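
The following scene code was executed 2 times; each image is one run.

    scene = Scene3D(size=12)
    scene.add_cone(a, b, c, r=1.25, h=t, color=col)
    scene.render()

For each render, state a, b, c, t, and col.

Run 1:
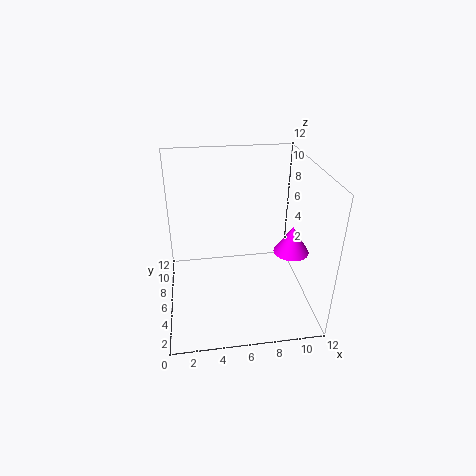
a = 9.25, b = 2, c = 7, t = 2, col = 'magenta'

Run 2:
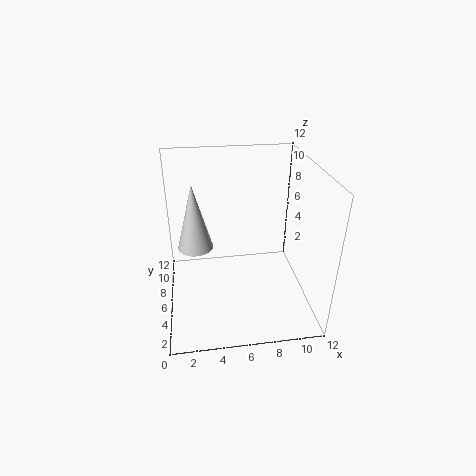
a = 2.5, b = 3.25, c = 7.25, t = 4.75, col = 'lightgray'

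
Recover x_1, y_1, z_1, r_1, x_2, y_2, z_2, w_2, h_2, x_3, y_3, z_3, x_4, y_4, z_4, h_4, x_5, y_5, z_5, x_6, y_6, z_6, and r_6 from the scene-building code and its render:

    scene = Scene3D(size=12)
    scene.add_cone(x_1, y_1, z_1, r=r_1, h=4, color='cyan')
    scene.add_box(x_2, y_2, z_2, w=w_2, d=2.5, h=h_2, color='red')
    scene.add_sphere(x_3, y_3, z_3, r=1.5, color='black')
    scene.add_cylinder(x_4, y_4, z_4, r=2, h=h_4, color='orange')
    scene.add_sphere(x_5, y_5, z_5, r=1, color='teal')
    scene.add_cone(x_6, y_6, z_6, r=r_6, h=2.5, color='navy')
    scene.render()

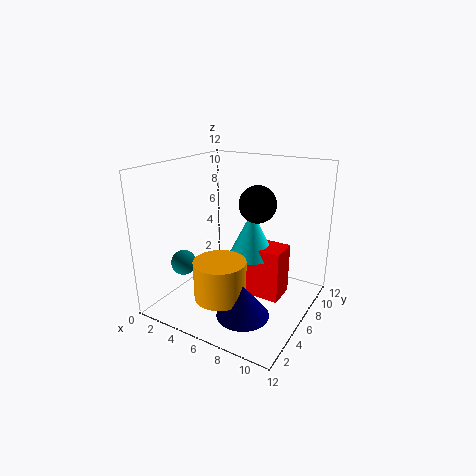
x_1 = 6.5
y_1 = 7.5
z_1 = 4
r_1 = 2
x_2 = 5.5
y_2 = 6.5
z_2 = 0.5
w_2 = 4
h_2 = 4.5
x_3 = 7.5
y_3 = 6.5
z_3 = 9
x_4 = 6.5
y_4 = 2.5
z_4 = 2.5
h_4 = 3
x_5 = 3
y_5 = 2.5
z_5 = 4.5
x_6 = 8.5
y_6 = 2.5
z_6 = 1.5
r_6 = 2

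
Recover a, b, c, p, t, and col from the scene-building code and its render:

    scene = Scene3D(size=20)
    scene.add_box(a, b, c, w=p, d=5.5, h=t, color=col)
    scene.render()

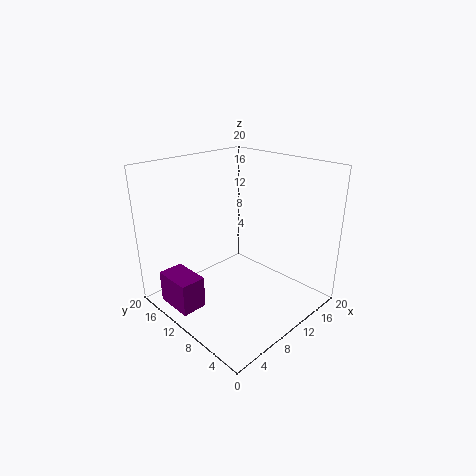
a = 1; b = 11; c = 1; p = 3.5; t = 4.5; col = 'purple'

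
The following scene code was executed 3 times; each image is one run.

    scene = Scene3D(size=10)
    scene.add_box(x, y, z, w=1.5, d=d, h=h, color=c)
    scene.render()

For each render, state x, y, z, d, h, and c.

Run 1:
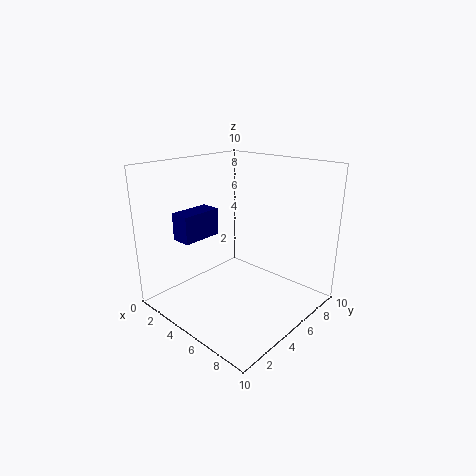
x = 1, y = 2.5, z = 4.5, d = 3, h = 2, c = 'navy'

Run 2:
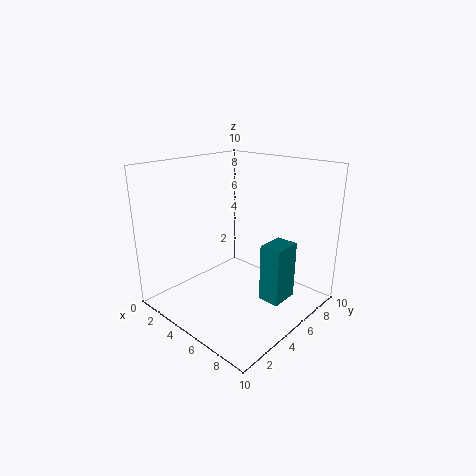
x = 7, y = 5, z = 1, d = 2, h = 4, c = 'teal'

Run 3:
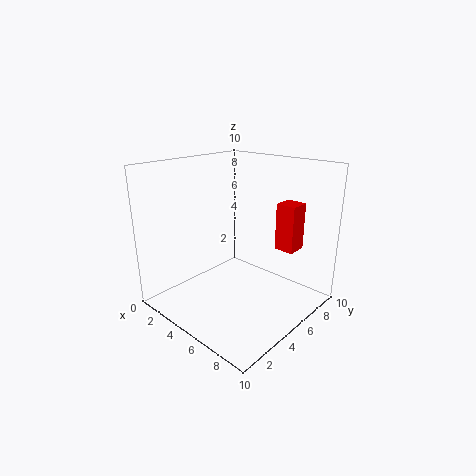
x = 6, y = 8, z = 3.5, d = 1.5, h = 3.5, c = 'red'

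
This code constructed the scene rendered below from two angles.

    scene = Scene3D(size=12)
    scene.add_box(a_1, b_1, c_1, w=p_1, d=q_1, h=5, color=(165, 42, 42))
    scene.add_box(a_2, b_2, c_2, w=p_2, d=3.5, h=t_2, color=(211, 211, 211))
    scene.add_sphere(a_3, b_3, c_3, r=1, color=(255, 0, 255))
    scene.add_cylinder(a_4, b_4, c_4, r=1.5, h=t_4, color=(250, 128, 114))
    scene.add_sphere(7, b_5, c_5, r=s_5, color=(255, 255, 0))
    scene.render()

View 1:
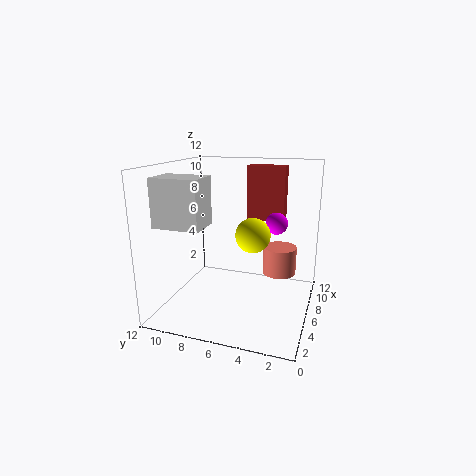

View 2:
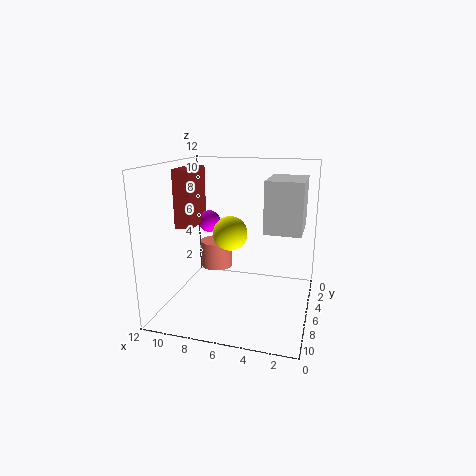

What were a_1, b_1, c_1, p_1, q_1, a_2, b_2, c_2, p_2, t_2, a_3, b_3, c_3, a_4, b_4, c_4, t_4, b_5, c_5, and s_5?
a_1 = 10; b_1 = 3; c_1 = 6.5; p_1 = 1.5; q_1 = 3.5; a_2 = 0.5; b_2 = 7; c_2 = 8; p_2 = 2.5; t_2 = 3.5; a_3 = 9.5; b_3 = 3.5; c_3 = 6.5; a_4 = 9; b_4 = 3; c_4 = 2; t_4 = 2.5; b_5 = 5; c_5 = 6; s_5 = 1.5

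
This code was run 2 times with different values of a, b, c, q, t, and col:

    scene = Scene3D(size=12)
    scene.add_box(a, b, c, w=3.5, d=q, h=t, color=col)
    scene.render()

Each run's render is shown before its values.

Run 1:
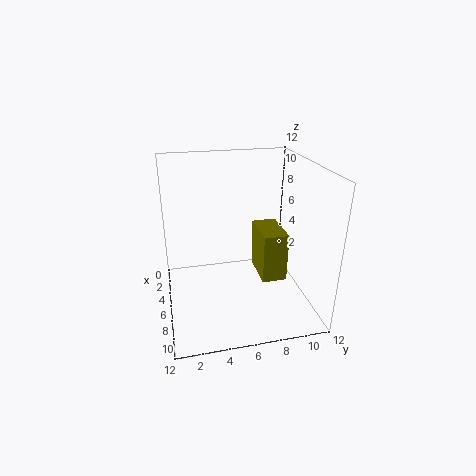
a = 5
b = 7.5
c = 3
q = 2
t = 4
col = 'olive'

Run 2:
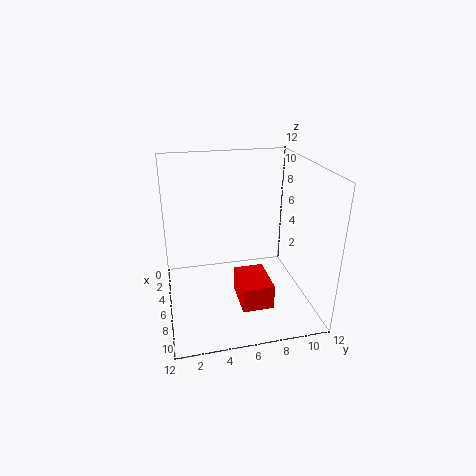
a = 6.5
b = 5.5
c = 1.5
q = 2.5
t = 2
col = 'red'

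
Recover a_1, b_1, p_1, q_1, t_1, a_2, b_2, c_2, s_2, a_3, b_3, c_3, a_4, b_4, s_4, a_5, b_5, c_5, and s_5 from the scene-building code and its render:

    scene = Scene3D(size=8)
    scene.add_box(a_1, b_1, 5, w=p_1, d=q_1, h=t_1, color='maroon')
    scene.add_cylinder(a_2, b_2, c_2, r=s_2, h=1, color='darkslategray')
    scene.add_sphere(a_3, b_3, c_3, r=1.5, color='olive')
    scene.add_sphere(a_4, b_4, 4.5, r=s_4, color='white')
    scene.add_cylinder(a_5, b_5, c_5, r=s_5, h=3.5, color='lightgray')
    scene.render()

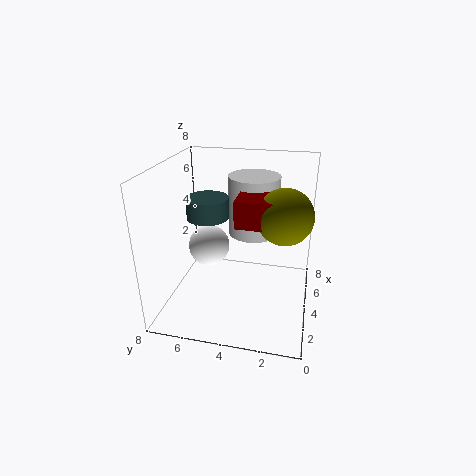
a_1 = 3, b_1 = 2, p_1 = 2.5, q_1 = 2, t_1 = 1.5, a_2 = 2, b_2 = 5, c_2 = 6, s_2 = 1, a_3 = 4, b_3 = 1.5, c_3 = 5.5, a_4 = 2, b_4 = 5, s_4 = 1, a_5 = 6, b_5 = 3.5, c_5 = 3.5, s_5 = 1.5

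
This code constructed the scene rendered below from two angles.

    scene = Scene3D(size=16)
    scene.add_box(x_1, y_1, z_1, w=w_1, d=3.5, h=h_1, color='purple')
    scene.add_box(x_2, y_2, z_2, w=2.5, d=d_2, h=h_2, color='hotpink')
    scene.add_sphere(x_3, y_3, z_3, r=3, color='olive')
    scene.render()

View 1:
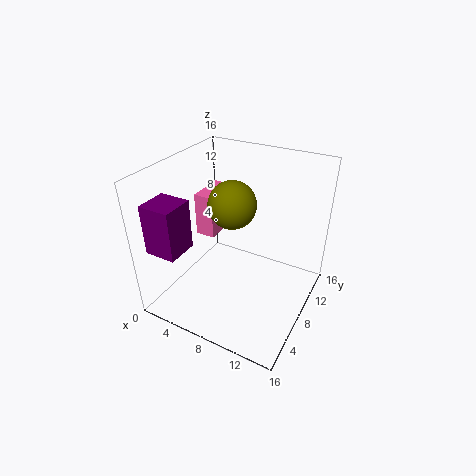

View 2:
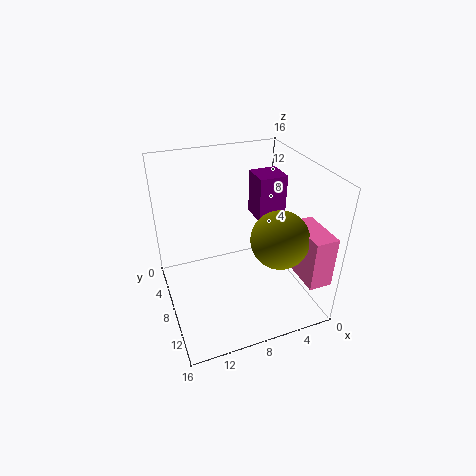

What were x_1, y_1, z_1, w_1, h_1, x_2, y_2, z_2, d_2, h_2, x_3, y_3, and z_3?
x_1 = 0.5, y_1 = 1.5, z_1 = 7.5, w_1 = 3.5, h_1 = 5.5, x_2 = 0.5, y_2 = 10.5, z_2 = 5, d_2 = 5, h_2 = 5.5, x_3 = 5, y_3 = 12, z_3 = 9.5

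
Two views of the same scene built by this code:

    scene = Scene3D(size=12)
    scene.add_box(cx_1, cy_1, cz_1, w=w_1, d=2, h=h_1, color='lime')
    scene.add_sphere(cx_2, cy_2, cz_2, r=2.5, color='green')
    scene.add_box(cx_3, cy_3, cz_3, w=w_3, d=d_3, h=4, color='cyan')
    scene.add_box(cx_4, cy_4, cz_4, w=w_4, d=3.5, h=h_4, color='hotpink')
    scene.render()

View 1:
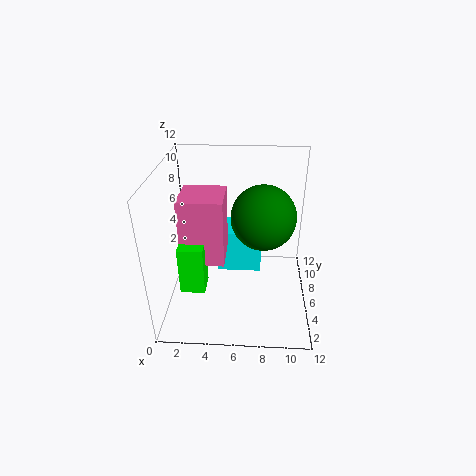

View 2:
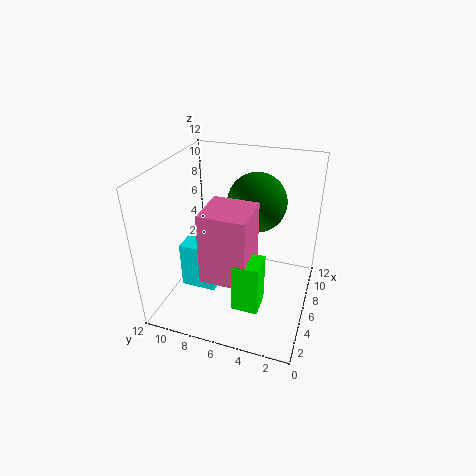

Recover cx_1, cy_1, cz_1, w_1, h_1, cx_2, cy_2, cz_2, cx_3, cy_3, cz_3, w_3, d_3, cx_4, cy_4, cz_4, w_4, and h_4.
cx_1 = 1.5, cy_1 = 3, cz_1 = 2.5, w_1 = 2, h_1 = 4, cx_2 = 8, cy_2 = 5, cz_2 = 8.5, cx_3 = 4, cy_3 = 7.5, cz_3 = 1.5, w_3 = 4, d_3 = 3, cx_4 = 1.5, cy_4 = 4, cz_4 = 4.5, w_4 = 3.5, h_4 = 5.5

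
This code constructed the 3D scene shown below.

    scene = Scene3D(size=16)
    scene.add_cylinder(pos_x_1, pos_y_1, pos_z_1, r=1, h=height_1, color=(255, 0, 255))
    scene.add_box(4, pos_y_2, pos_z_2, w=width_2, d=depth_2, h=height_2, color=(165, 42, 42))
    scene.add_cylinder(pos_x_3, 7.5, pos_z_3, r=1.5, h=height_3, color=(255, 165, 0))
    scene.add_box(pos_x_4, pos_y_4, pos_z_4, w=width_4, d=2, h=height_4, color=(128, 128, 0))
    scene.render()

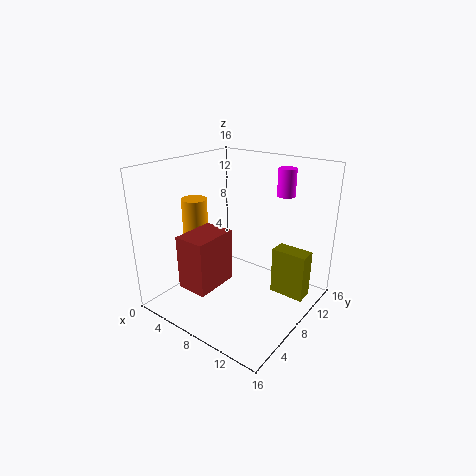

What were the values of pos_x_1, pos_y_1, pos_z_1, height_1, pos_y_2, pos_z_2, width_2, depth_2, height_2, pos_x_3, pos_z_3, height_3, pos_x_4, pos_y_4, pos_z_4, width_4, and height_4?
pos_x_1 = 11.5
pos_y_1 = 12
pos_z_1 = 12.5
height_1 = 3
pos_y_2 = 2.5
pos_z_2 = 3
width_2 = 3.5
depth_2 = 5
height_2 = 6
pos_x_3 = 2
pos_z_3 = 7
height_3 = 4.5
pos_x_4 = 11
pos_y_4 = 10.5
pos_z_4 = 1
width_4 = 4
height_4 = 5.5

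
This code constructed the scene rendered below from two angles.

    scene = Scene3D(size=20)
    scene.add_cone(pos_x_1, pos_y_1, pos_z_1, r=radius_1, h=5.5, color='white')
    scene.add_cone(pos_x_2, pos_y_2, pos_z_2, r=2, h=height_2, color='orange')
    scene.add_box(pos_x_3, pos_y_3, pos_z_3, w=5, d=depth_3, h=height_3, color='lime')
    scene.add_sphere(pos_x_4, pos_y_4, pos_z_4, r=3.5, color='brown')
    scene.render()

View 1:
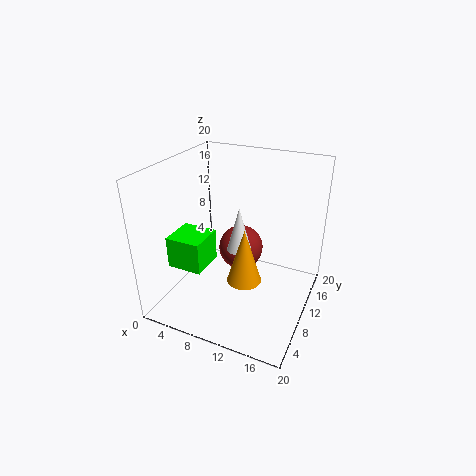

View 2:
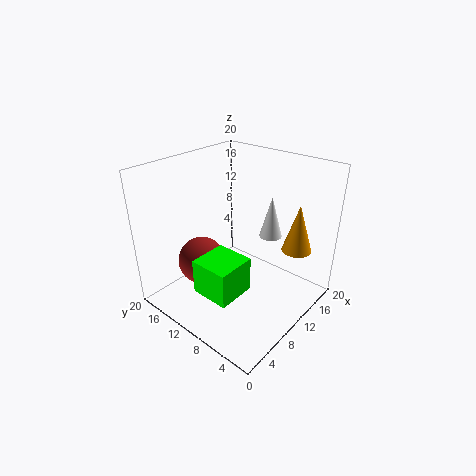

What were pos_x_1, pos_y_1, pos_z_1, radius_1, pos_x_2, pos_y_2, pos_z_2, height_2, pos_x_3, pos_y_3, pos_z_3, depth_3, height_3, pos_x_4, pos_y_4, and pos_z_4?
pos_x_1 = 12
pos_y_1 = 6
pos_z_1 = 11
radius_1 = 1.5
pos_x_2 = 14
pos_y_2 = 3
pos_z_2 = 9
height_2 = 6.5
pos_x_3 = 1.5
pos_y_3 = 5
pos_z_3 = 6
depth_3 = 5
height_3 = 4.5
pos_x_4 = 8
pos_y_4 = 15.5
pos_z_4 = 5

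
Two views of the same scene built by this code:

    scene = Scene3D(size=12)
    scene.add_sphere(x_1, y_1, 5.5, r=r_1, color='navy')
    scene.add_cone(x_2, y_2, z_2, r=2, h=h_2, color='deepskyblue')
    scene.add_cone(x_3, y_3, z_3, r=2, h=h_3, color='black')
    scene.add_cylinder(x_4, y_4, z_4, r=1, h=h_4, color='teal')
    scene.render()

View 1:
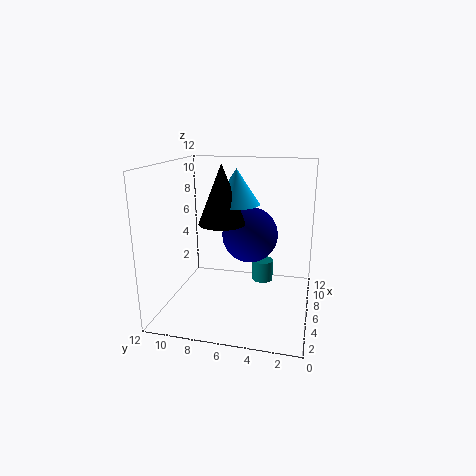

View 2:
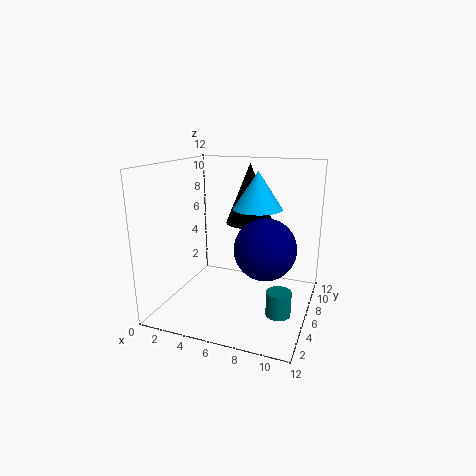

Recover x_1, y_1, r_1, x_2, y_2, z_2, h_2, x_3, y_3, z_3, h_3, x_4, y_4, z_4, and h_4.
x_1 = 8.5; y_1 = 5.5; r_1 = 2.5; x_2 = 7.5; y_2 = 6.5; z_2 = 8.5; h_2 = 3; x_3 = 6.5; y_3 = 7.5; z_3 = 7; h_3 = 5; x_4 = 10; y_4 = 4.5; z_4 = 0.5; h_4 = 2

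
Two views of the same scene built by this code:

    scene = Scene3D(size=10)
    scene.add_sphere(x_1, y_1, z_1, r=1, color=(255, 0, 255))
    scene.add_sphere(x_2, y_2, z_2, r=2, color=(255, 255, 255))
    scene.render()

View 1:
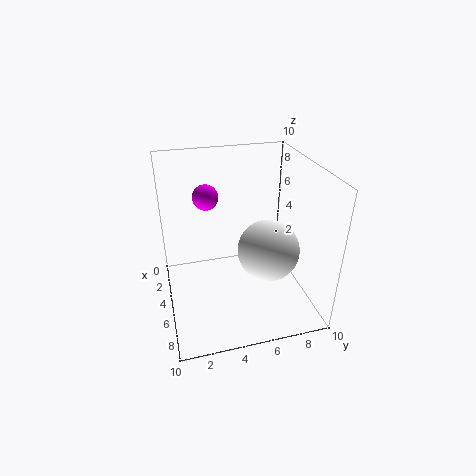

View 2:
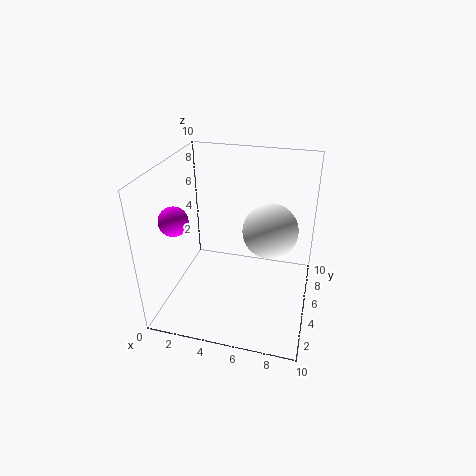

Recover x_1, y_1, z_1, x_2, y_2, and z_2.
x_1 = 1
y_1 = 3.5
z_1 = 6.5
x_2 = 7
y_2 = 6.5
z_2 = 5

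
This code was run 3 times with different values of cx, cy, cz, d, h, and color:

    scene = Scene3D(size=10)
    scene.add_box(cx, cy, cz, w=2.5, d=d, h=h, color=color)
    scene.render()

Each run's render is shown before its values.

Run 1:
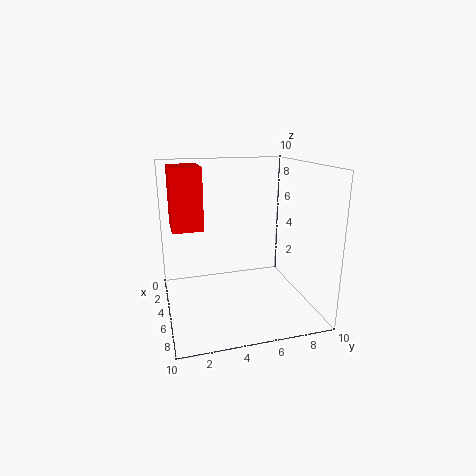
cx = 3.5
cy = 0.5
cz = 6
d = 2
h = 4
color = 'red'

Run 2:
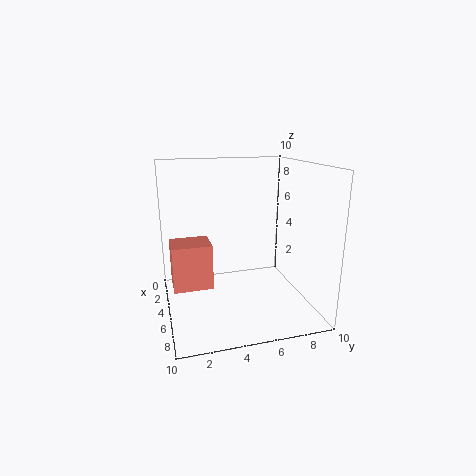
cx = 1
cy = 0.5
cz = 0.5
d = 3
h = 3.5
color = 'salmon'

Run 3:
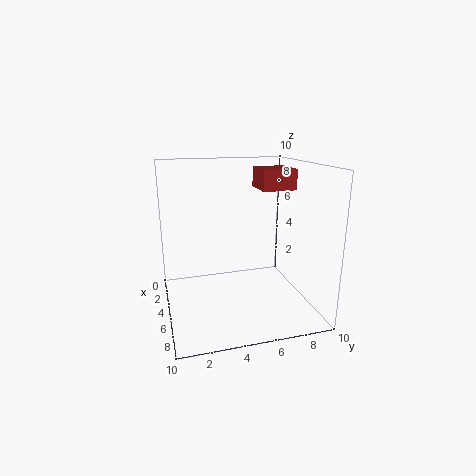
cx = 2
cy = 7
cz = 8
d = 2.5
h = 1.5
color = 'brown'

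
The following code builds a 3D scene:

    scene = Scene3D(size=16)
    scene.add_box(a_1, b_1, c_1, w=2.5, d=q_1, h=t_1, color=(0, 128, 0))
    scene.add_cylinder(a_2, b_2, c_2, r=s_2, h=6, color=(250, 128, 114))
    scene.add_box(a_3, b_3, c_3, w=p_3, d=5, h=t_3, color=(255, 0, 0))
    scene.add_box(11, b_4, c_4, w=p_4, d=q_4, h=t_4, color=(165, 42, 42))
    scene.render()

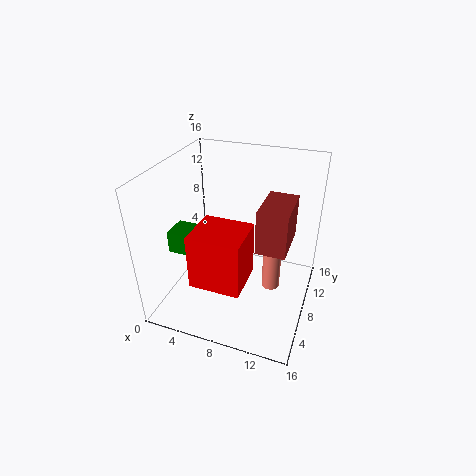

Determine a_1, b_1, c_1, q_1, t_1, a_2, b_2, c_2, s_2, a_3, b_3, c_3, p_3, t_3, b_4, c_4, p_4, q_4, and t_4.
a_1 = 0.5
b_1 = 5.5
c_1 = 6
q_1 = 3
t_1 = 2.5
a_2 = 12
b_2 = 8
c_2 = 2.5
s_2 = 1
a_3 = 4.5
b_3 = 2.5
c_3 = 4.5
p_3 = 5.5
t_3 = 6
b_4 = 4.5
c_4 = 9
p_4 = 3
q_4 = 5
t_4 = 4.5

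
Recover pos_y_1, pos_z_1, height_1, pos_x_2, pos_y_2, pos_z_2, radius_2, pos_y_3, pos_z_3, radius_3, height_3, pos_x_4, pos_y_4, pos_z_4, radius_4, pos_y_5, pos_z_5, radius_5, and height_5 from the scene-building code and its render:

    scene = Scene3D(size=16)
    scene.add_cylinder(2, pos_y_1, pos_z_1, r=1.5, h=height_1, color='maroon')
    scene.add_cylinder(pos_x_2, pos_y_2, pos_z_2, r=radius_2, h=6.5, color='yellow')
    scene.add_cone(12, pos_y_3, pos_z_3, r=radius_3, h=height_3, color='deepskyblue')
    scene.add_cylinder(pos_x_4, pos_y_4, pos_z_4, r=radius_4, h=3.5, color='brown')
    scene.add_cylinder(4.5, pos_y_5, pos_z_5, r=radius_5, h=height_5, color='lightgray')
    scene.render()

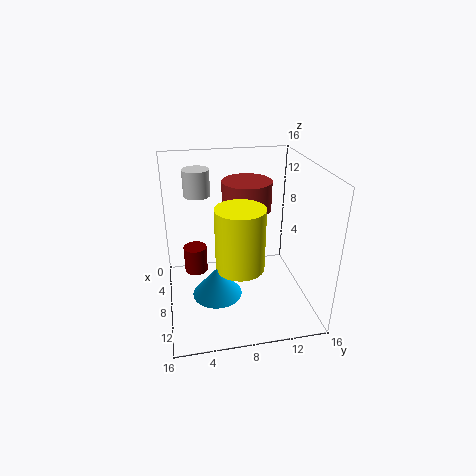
pos_y_1 = 3.5, pos_z_1 = 0.5, height_1 = 3.5, pos_x_2 = 11.5, pos_y_2 = 7.5, pos_z_2 = 6.5, radius_2 = 2.5, pos_y_3 = 5, pos_z_3 = 4, radius_3 = 2.5, height_3 = 3, pos_x_4 = 3.5, pos_y_4 = 10, pos_z_4 = 9.5, radius_4 = 3, pos_y_5 = 4, pos_z_5 = 12, radius_5 = 1.5, height_5 = 3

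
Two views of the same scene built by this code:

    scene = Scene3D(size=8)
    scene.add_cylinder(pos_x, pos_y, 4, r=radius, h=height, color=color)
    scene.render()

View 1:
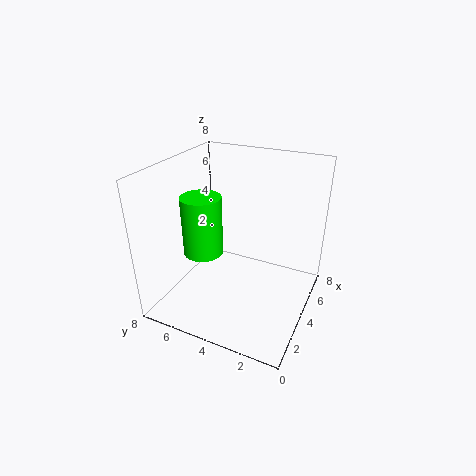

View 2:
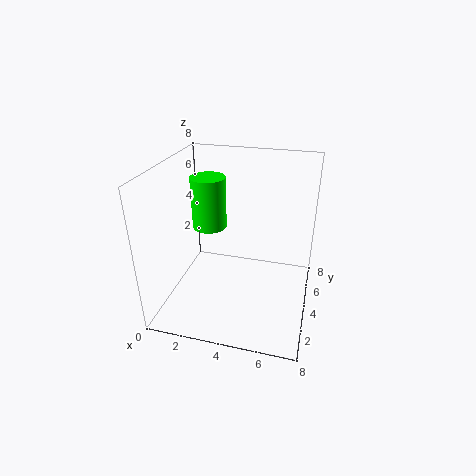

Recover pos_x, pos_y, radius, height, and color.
pos_x = 2; pos_y = 5; radius = 1; height = 3; color = 'lime'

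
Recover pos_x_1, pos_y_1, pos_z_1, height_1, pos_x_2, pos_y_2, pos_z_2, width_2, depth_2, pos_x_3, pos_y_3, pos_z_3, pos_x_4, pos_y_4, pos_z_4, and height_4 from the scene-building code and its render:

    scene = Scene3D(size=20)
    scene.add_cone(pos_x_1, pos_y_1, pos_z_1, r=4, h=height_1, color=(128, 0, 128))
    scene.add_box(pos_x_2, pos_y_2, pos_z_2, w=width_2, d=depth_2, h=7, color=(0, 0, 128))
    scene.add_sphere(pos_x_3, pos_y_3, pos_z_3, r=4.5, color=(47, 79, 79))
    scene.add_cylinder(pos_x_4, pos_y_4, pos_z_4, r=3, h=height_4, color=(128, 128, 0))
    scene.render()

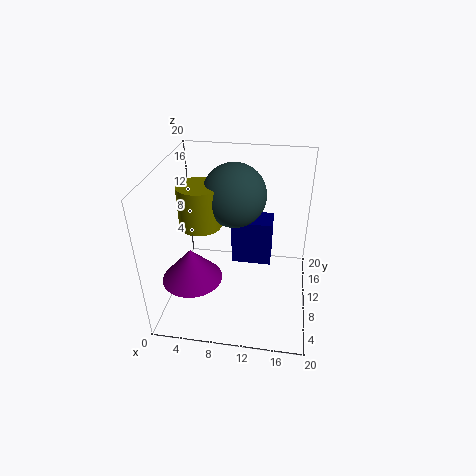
pos_x_1 = 4.5, pos_y_1 = 5.5, pos_z_1 = 6, height_1 = 4.5, pos_x_2 = 8.5, pos_y_2 = 13, pos_z_2 = 3.5, width_2 = 6, depth_2 = 4, pos_x_3 = 9, pos_y_3 = 13, pos_z_3 = 15, pos_x_4 = 4.5, pos_y_4 = 11, pos_z_4 = 11, height_4 = 6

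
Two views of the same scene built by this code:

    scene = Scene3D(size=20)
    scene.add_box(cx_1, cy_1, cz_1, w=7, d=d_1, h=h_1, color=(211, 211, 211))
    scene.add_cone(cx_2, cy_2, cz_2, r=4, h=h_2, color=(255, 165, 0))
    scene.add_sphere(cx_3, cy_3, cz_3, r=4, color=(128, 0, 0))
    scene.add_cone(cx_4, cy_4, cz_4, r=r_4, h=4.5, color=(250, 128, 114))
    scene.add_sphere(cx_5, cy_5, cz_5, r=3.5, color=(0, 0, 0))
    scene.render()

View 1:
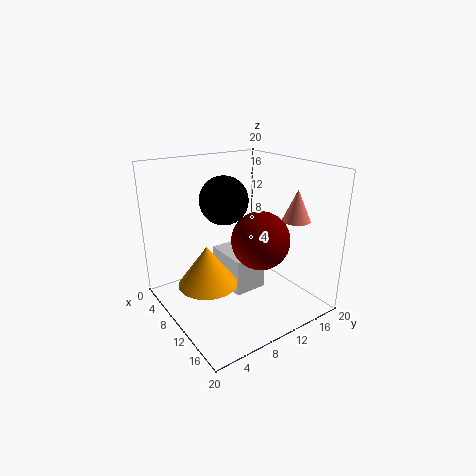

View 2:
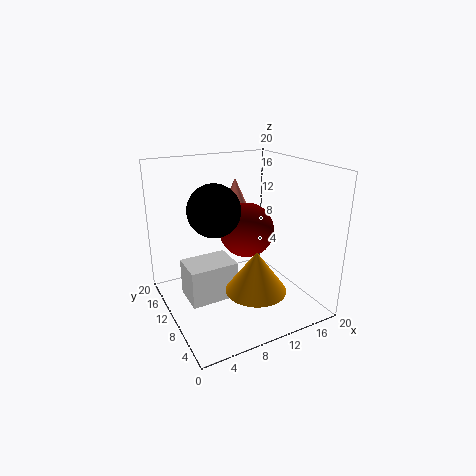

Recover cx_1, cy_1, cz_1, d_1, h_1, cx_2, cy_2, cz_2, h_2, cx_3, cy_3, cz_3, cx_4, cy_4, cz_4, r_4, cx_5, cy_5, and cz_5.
cx_1 = 3
cy_1 = 10
cz_1 = 0.5
d_1 = 5
h_1 = 5.5
cx_2 = 10
cy_2 = 5
cz_2 = 4.5
h_2 = 5.5
cx_3 = 12.5
cy_3 = 12
cz_3 = 10
cx_4 = 13.5
cy_4 = 17.5
cz_4 = 12
r_4 = 2
cx_5 = 6.5
cy_5 = 10
cz_5 = 14.5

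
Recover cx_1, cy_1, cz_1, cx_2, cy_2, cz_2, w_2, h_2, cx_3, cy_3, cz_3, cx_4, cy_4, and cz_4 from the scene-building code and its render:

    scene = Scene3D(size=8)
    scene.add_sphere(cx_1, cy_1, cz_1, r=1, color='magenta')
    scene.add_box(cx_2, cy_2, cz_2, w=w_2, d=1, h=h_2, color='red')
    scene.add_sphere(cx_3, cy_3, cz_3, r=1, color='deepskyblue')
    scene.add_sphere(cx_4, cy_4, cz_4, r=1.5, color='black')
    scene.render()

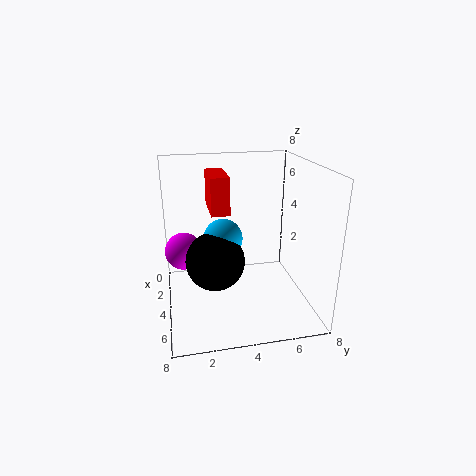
cx_1 = 4; cy_1 = 1; cz_1 = 3.5; cx_2 = 2; cy_2 = 2.5; cz_2 = 5.5; w_2 = 2.5; h_2 = 2; cx_3 = 5; cy_3 = 3; cz_3 = 4.5; cx_4 = 5.5; cy_4 = 2.5; cz_4 = 3.5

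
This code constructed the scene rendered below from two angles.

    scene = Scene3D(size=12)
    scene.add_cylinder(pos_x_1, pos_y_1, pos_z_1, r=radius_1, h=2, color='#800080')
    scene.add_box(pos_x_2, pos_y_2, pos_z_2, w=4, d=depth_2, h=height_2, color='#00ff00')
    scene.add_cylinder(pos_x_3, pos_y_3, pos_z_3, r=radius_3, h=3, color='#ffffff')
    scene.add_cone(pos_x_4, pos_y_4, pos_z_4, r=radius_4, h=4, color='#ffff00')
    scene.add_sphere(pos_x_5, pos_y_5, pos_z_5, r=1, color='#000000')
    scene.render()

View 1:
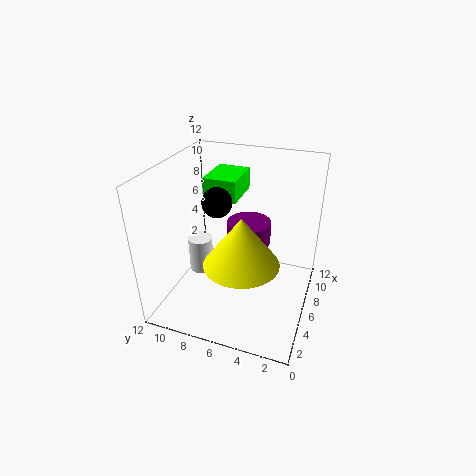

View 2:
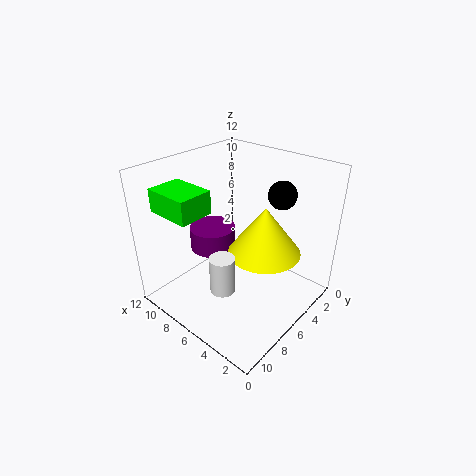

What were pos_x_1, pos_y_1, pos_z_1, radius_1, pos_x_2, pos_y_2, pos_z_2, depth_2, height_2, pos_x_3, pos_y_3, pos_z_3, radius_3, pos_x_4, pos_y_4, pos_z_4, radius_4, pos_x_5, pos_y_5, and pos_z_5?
pos_x_1 = 9, pos_y_1 = 6, pos_z_1 = 4, radius_1 = 2, pos_x_2 = 8, pos_y_2 = 7, pos_z_2 = 8, depth_2 = 3, height_2 = 2, pos_x_3 = 5, pos_y_3 = 9, pos_z_3 = 3, radius_3 = 1, pos_x_4 = 4, pos_y_4 = 5, pos_z_4 = 5, radius_4 = 3, pos_x_5 = 2, pos_y_5 = 6, pos_z_5 = 11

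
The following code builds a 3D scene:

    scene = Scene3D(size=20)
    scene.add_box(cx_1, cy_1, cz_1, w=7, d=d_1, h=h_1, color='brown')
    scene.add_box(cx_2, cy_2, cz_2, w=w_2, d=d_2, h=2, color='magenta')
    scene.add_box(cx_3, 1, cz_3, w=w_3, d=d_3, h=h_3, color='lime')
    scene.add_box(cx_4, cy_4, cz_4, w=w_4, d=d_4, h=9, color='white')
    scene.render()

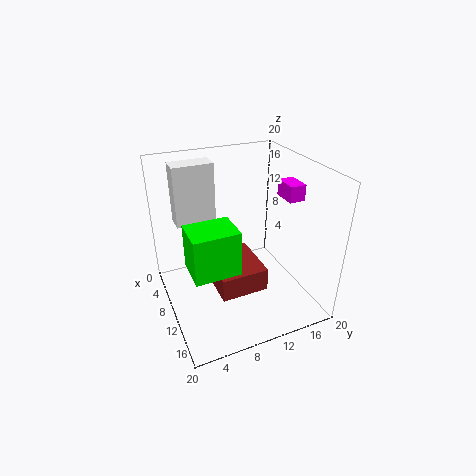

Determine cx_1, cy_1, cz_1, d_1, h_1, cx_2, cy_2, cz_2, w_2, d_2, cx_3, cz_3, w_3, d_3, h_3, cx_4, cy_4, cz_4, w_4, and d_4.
cx_1 = 10; cy_1 = 5; cz_1 = 6; d_1 = 6; h_1 = 3; cx_2 = 13; cy_2 = 14; cz_2 = 17; w_2 = 3; d_2 = 2; cx_3 = 16; cz_3 = 12; w_3 = 4; d_3 = 5; h_3 = 5; cx_4 = 1; cy_4 = 3; cz_4 = 10; w_4 = 3; d_4 = 6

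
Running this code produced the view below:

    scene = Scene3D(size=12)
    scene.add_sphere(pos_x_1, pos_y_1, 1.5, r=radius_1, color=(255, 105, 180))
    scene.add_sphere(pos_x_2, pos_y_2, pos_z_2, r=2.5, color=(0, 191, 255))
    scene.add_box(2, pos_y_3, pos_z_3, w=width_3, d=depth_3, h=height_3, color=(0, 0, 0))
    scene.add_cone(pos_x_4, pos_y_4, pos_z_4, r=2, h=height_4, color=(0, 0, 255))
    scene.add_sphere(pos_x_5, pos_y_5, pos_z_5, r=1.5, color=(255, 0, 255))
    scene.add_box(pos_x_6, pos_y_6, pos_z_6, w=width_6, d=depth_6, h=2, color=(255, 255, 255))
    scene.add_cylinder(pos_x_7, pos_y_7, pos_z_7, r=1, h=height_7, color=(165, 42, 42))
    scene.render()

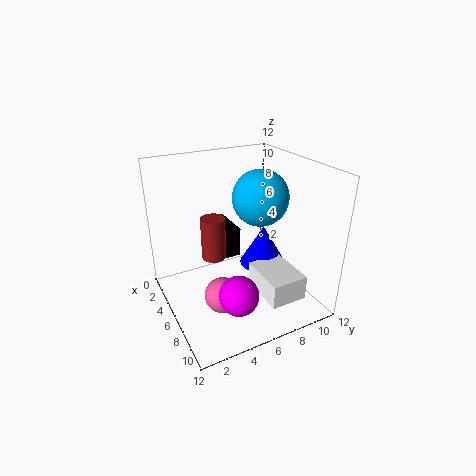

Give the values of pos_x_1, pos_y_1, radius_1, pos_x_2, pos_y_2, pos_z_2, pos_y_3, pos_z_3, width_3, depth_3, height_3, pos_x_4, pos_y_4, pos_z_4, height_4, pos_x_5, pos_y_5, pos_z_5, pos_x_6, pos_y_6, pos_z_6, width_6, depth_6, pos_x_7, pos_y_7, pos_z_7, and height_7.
pos_x_1 = 7; pos_y_1 = 4; radius_1 = 1.5; pos_x_2 = 4.5; pos_y_2 = 9; pos_z_2 = 8.5; pos_y_3 = 4.5; pos_z_3 = 4; width_3 = 3.5; depth_3 = 2; height_3 = 2.5; pos_x_4 = 6; pos_y_4 = 8.5; pos_z_4 = 3; height_4 = 3.5; pos_x_5 = 10; pos_y_5 = 4; pos_z_5 = 3.5; pos_x_6 = 7; pos_y_6 = 6.5; pos_z_6 = 2; width_6 = 4; depth_6 = 3; pos_x_7 = 5.5; pos_y_7 = 4; pos_z_7 = 4.5; height_7 = 3.5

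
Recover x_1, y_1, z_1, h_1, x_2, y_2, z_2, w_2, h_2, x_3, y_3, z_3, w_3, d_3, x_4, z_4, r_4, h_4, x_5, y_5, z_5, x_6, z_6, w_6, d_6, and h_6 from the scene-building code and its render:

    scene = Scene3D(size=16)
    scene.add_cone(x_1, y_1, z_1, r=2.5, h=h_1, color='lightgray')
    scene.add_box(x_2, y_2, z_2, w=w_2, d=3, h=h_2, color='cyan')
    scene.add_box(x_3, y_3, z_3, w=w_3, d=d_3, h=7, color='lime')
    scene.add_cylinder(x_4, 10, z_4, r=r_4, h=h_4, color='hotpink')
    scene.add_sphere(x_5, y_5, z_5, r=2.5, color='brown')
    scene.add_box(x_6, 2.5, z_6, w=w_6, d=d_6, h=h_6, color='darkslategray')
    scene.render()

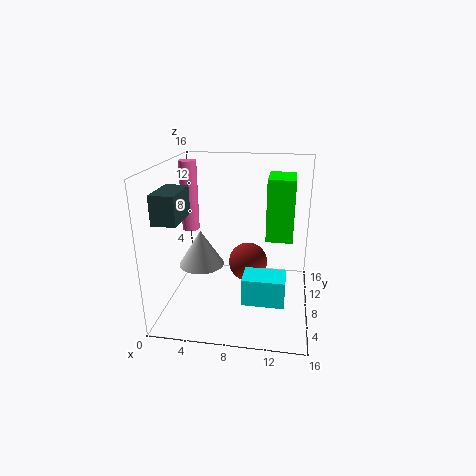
x_1 = 4, y_1 = 7, z_1 = 5, h_1 = 4, x_2 = 9, y_2 = 4, z_2 = 2, w_2 = 4.5, h_2 = 3, x_3 = 11, y_3 = 8.5, z_3 = 7.5, w_3 = 3, d_3 = 4.5, x_4 = 2, z_4 = 8, r_4 = 1, h_4 = 8, x_5 = 8.5, y_5 = 13, z_5 = 2.5, x_6 = 0.5, z_6 = 11, w_6 = 2.5, d_6 = 4.5, h_6 = 3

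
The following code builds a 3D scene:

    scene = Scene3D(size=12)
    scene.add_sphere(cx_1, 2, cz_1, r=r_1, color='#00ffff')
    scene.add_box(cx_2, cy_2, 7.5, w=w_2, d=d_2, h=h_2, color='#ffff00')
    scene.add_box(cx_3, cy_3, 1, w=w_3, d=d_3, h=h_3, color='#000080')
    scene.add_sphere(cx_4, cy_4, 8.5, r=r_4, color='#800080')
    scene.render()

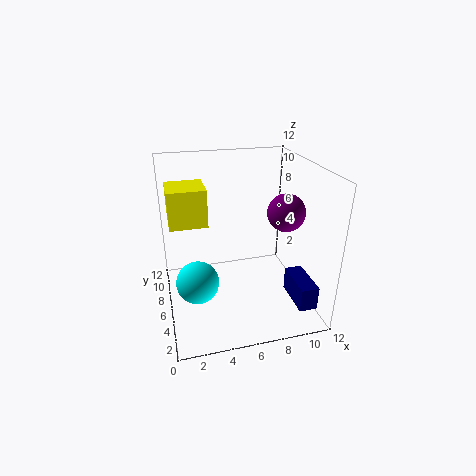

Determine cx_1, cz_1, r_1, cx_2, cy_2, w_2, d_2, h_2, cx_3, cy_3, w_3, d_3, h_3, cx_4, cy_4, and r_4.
cx_1 = 2
cz_1 = 5
r_1 = 1.5
cx_2 = 0.5
cy_2 = 5.5
w_2 = 3
d_2 = 3
h_2 = 3
cx_3 = 10
cy_3 = 1.5
w_3 = 1.5
d_3 = 3.5
h_3 = 2
cx_4 = 9.5
cy_4 = 4.5
r_4 = 1.5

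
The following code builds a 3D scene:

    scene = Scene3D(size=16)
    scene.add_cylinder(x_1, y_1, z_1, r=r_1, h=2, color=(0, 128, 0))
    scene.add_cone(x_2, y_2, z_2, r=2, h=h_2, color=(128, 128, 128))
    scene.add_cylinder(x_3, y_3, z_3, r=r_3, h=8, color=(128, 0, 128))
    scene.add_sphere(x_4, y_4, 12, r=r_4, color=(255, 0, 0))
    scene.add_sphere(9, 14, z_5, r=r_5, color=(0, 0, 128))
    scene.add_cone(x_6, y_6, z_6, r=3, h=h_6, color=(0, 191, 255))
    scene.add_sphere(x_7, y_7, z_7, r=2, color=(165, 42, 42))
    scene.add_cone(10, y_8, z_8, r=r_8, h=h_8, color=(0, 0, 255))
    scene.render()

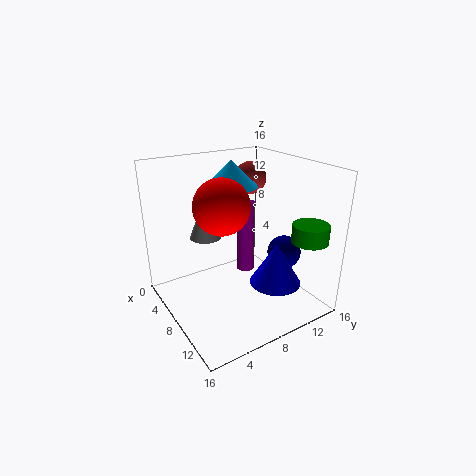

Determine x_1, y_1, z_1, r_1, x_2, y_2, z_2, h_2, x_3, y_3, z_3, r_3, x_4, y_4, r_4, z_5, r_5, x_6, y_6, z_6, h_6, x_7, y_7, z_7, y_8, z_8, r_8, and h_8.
x_1 = 13, y_1 = 14, z_1 = 8, r_1 = 2, x_2 = 2, y_2 = 7, z_2 = 6, h_2 = 5, x_3 = 8, y_3 = 9, z_3 = 4, r_3 = 1, x_4 = 8, y_4 = 6, r_4 = 3, z_5 = 5, r_5 = 2, x_6 = 5, y_6 = 9, z_6 = 13, h_6 = 3, x_7 = 3, y_7 = 13, z_7 = 13, y_8 = 12, z_8 = 2, r_8 = 3, h_8 = 5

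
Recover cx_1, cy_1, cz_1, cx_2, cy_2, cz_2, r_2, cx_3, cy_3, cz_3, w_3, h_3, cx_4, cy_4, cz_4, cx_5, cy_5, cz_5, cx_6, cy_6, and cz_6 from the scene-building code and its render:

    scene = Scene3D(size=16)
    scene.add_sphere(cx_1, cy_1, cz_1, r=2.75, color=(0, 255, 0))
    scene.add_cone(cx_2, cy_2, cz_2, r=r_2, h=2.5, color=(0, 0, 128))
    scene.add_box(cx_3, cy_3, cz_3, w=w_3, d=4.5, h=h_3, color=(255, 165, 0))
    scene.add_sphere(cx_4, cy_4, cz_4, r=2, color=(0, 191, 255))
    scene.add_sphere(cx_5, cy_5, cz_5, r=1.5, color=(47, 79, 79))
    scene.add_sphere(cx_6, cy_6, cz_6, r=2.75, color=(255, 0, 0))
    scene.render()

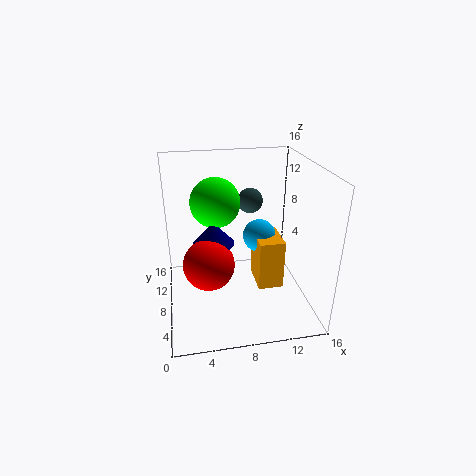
cx_1 = 5.75; cy_1 = 9.5; cz_1 = 11.75; cx_2 = 5.25; cy_2 = 7.75; cz_2 = 7.75; r_2 = 2.25; cx_3 = 10.5; cy_3 = 7.5; cz_3 = 1; w_3 = 3; h_3 = 6; cx_4 = 11.25; cy_4 = 11; cz_4 = 6.5; cx_5 = 10.25; cy_5 = 12; cz_5 = 10.75; cx_6 = 4.5; cy_6 = 6.25; cz_6 = 6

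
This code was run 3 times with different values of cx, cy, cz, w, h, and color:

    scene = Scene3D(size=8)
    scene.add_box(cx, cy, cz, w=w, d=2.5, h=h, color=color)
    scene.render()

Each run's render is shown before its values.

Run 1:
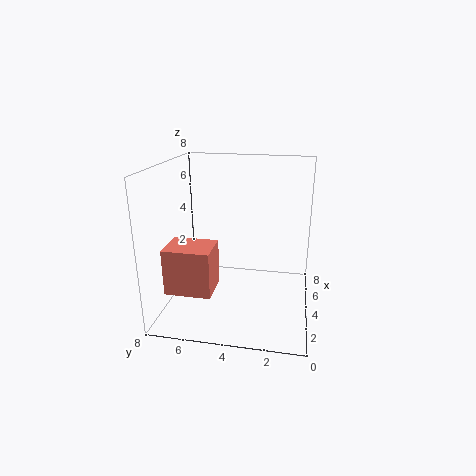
cx = 1.5; cy = 5; cz = 1.5; w = 2; h = 2.5; color = 'salmon'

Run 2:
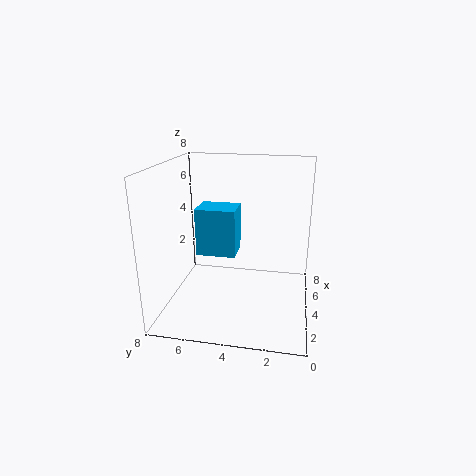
cx = 5.5; cy = 4.5; cz = 2; w = 2; h = 3; color = 'deepskyblue'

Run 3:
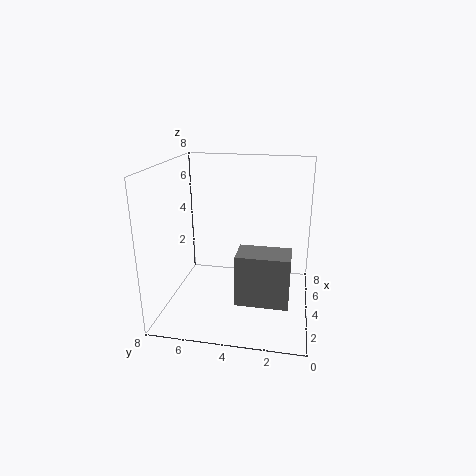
cx = 0.5; cy = 1; cz = 2; w = 1.5; h = 2.5; color = 'gray'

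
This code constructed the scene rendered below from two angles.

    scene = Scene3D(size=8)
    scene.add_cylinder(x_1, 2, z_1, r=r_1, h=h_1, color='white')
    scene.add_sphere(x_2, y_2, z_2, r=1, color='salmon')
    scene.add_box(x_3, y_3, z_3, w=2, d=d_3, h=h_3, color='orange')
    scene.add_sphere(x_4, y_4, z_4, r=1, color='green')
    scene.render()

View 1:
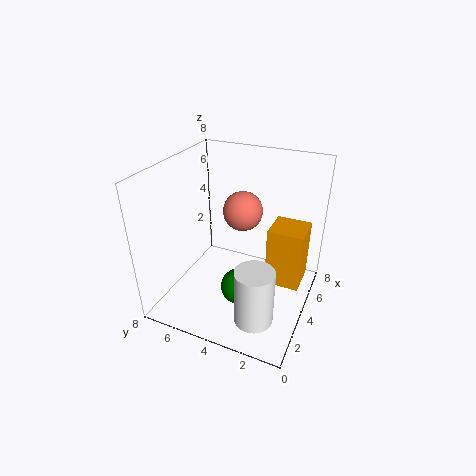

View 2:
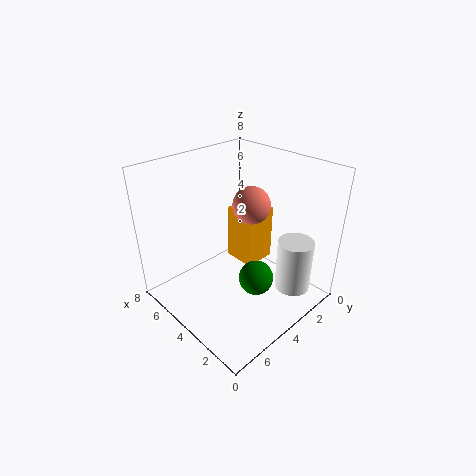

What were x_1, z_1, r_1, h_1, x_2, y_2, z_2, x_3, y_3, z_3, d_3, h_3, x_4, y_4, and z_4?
x_1 = 1.5, z_1 = 1, r_1 = 1, h_1 = 3, x_2 = 3.5, y_2 = 3.5, z_2 = 6, x_3 = 4.5, y_3 = 0.5, z_3 = 1, d_3 = 2, h_3 = 3.5, x_4 = 3, y_4 = 3.5, z_4 = 1.5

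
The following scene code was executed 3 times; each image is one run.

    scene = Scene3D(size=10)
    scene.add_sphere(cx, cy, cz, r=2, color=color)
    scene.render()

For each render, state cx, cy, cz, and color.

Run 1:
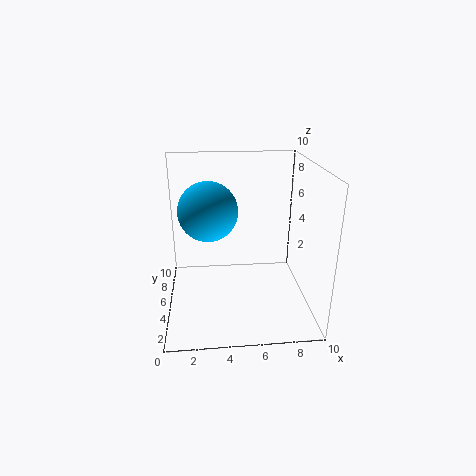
cx = 3, cy = 5, cz = 7, color = 'deepskyblue'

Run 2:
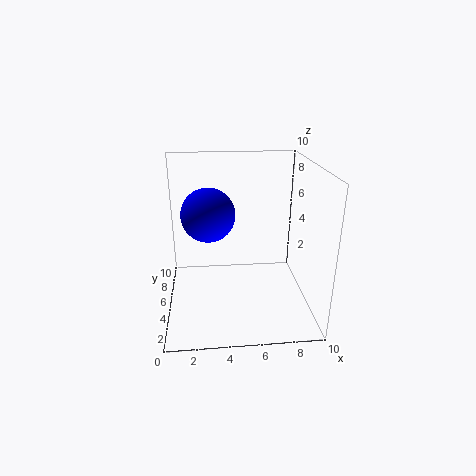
cx = 3, cy = 7, cz = 6, color = 'blue'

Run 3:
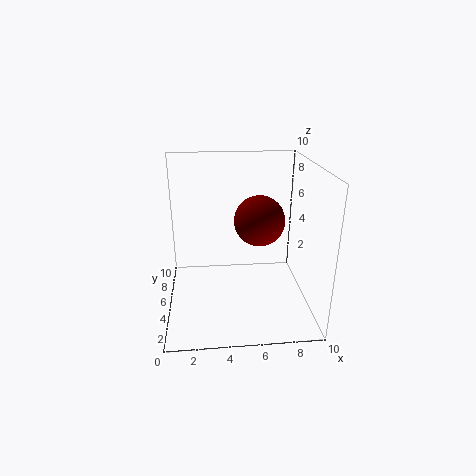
cx = 7, cy = 8, cz = 5, color = 'maroon'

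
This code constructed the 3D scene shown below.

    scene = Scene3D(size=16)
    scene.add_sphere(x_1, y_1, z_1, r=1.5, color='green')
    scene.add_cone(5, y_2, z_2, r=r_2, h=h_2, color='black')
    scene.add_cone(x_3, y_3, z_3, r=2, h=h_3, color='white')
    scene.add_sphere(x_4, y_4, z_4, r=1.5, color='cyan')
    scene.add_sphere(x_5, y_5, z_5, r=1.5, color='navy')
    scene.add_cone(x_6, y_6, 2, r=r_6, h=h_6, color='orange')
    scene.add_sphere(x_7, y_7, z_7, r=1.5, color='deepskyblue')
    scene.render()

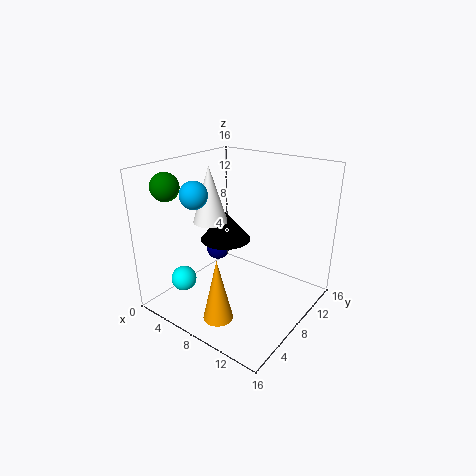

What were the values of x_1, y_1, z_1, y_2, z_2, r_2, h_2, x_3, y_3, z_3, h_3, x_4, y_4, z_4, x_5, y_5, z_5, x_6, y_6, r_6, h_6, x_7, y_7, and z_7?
x_1 = 2.5
y_1 = 3
z_1 = 14
y_2 = 9.5
z_2 = 6.5
r_2 = 3
h_2 = 3.5
x_3 = 4
y_3 = 8
z_3 = 9
h_3 = 6.5
x_4 = 2
y_4 = 5
z_4 = 2
x_5 = 2
y_5 = 11.5
z_5 = 3.5
x_6 = 10
y_6 = 2
r_6 = 1.5
h_6 = 6.5
x_7 = 4.5
y_7 = 5
z_7 = 13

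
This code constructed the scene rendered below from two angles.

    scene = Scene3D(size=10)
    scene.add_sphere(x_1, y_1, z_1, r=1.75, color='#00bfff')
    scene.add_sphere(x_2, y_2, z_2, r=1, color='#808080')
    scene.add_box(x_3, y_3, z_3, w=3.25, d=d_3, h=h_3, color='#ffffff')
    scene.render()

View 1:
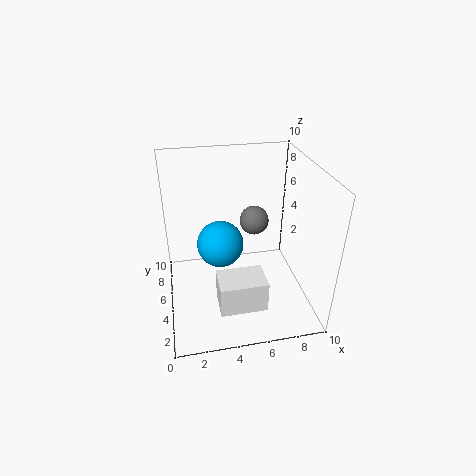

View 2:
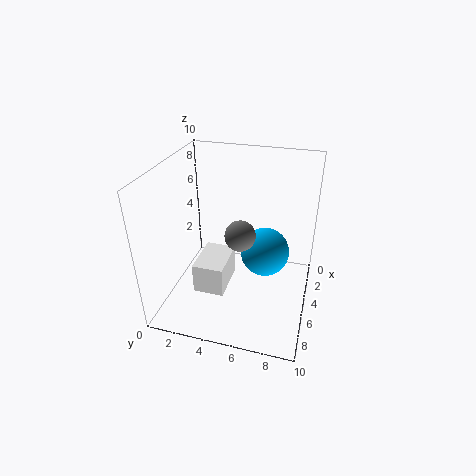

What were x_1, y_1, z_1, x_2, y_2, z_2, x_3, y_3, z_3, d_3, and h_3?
x_1 = 4; y_1 = 6.75; z_1 = 3.5; x_2 = 6.25; y_2 = 5.5; z_2 = 6; x_3 = 3.25; y_3 = 2; z_3 = 0.75; d_3 = 2.25; h_3 = 2.25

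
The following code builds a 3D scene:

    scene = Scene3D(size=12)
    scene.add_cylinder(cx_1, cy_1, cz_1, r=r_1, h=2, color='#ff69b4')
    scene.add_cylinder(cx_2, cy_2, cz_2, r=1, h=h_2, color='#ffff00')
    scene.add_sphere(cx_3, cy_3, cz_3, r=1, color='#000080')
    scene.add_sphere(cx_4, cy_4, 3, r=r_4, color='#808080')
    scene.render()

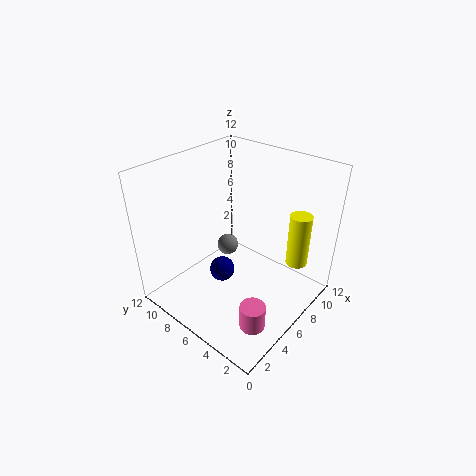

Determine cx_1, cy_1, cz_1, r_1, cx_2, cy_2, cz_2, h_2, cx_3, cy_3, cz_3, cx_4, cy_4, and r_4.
cx_1 = 3
cy_1 = 2
cz_1 = 1
r_1 = 1
cx_2 = 11
cy_2 = 3
cz_2 = 2
h_2 = 5
cx_3 = 4
cy_3 = 6
cz_3 = 4
cx_4 = 8
cy_4 = 9
r_4 = 1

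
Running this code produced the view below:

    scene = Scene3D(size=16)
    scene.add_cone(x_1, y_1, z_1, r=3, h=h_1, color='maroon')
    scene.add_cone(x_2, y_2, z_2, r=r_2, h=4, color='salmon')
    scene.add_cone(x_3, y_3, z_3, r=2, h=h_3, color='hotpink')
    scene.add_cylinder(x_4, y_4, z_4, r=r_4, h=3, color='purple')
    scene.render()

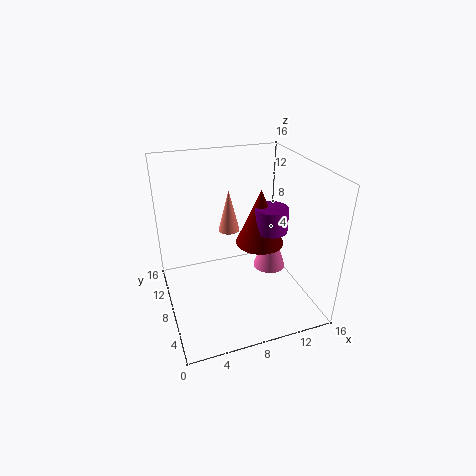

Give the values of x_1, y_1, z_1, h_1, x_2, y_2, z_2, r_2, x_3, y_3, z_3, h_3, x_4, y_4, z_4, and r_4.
x_1 = 12; y_1 = 11; z_1 = 5; h_1 = 7; x_2 = 6; y_2 = 5; z_2 = 11; r_2 = 1; x_3 = 13; y_3 = 10; z_3 = 2; h_3 = 6; x_4 = 13; y_4 = 10; z_4 = 7; r_4 = 2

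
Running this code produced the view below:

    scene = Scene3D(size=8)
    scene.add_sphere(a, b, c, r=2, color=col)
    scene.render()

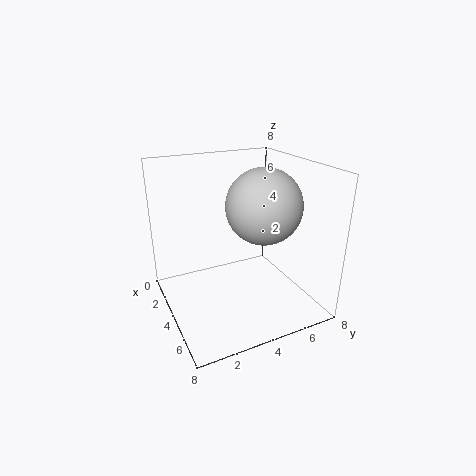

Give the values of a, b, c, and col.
a = 5
b = 5
c = 6
col = 'lightgray'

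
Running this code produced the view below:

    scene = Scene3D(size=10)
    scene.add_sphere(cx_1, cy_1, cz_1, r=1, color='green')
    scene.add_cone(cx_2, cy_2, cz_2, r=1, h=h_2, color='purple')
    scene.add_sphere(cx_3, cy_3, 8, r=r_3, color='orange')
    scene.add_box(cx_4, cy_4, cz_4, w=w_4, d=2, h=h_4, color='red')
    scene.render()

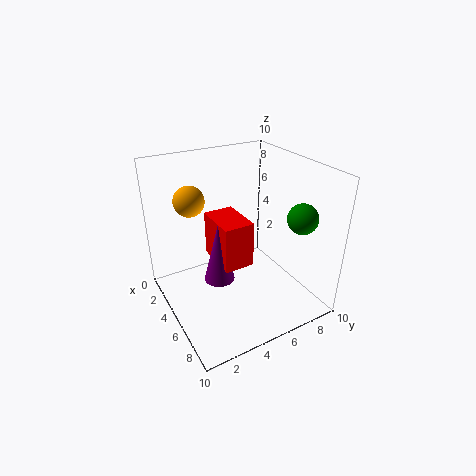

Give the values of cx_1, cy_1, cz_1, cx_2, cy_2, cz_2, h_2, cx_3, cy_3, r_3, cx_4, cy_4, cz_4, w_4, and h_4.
cx_1 = 8
cy_1 = 8
cz_1 = 7
cx_2 = 6
cy_2 = 3
cz_2 = 3
h_2 = 4
cx_3 = 4
cy_3 = 2
r_3 = 1
cx_4 = 4
cy_4 = 3
cz_4 = 4
w_4 = 3
h_4 = 3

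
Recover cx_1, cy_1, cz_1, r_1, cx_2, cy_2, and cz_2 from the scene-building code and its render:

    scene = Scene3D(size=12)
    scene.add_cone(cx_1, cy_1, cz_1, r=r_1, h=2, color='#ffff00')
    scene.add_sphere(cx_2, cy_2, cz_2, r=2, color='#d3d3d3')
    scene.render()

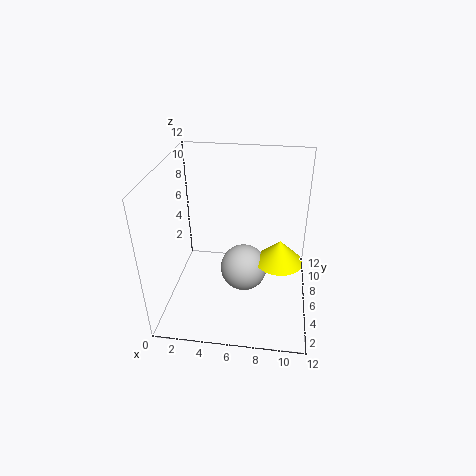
cx_1 = 9.5, cy_1 = 6, cz_1 = 4, r_1 = 2, cx_2 = 6.5, cy_2 = 6, cz_2 = 3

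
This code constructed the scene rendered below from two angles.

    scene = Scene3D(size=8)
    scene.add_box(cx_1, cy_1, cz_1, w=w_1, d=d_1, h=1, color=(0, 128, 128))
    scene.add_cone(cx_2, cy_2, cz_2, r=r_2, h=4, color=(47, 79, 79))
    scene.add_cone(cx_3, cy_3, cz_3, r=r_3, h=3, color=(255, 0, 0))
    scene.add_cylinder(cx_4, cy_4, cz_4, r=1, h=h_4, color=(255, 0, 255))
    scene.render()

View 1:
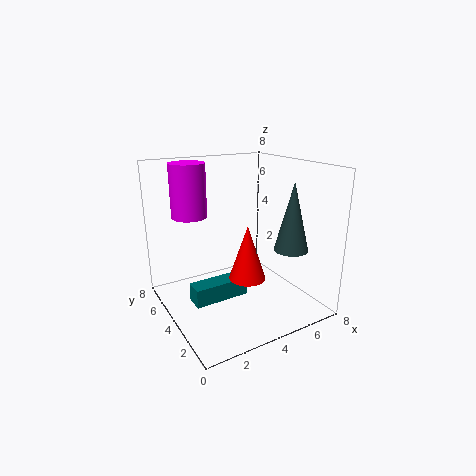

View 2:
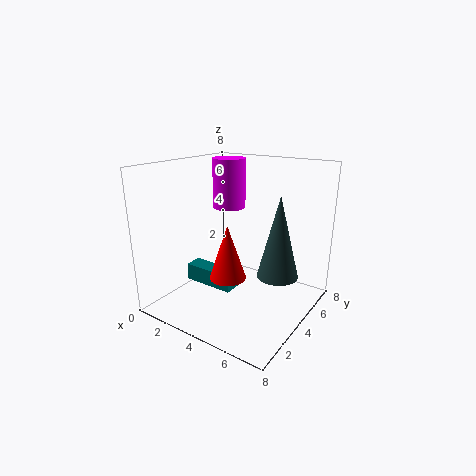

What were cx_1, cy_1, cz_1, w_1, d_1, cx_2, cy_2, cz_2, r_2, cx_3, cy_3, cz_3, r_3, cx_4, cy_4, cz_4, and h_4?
cx_1 = 1
cy_1 = 3
cz_1 = 1
w_1 = 3
d_1 = 1
cx_2 = 7
cy_2 = 3
cz_2 = 3
r_2 = 1
cx_3 = 4
cy_3 = 3
cz_3 = 2
r_3 = 1
cx_4 = 2
cy_4 = 6
cz_4 = 5
h_4 = 3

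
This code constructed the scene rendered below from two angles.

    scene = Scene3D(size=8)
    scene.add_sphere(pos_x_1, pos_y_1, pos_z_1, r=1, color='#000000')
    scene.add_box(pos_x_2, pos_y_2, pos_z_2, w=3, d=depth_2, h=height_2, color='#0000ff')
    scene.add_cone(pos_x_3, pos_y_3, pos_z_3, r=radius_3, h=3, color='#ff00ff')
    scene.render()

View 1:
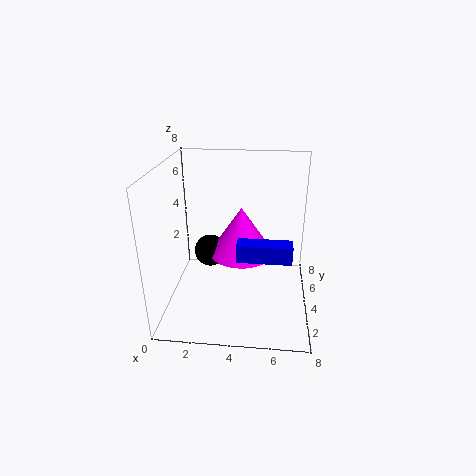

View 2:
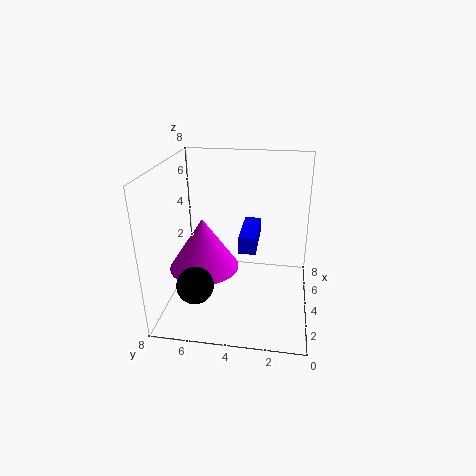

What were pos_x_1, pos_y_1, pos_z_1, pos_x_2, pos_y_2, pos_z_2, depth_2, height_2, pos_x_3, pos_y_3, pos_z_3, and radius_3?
pos_x_1 = 2, pos_y_1 = 6, pos_z_1 = 2, pos_x_2 = 4, pos_y_2 = 3, pos_z_2 = 3, depth_2 = 1, height_2 = 1, pos_x_3 = 4, pos_y_3 = 6, pos_z_3 = 2, radius_3 = 2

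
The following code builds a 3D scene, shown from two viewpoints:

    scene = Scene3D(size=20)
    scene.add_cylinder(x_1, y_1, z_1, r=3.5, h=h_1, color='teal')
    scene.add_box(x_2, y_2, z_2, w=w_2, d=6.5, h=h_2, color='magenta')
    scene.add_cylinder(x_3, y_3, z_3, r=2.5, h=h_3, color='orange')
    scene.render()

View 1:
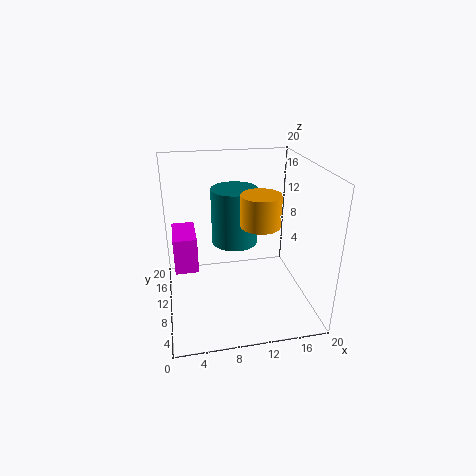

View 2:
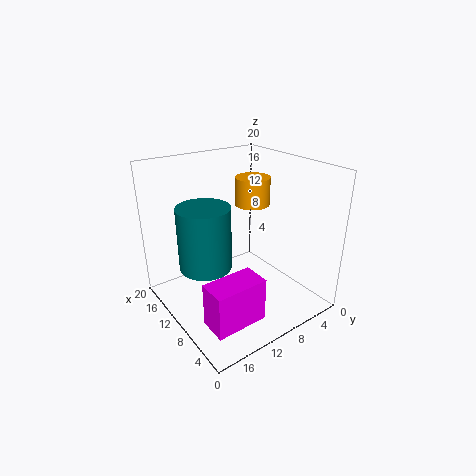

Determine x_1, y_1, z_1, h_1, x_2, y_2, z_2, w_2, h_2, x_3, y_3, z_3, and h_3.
x_1 = 10.5, y_1 = 15, z_1 = 7, h_1 = 8.5, x_2 = 1, y_2 = 12.5, z_2 = 3.5, w_2 = 3.5, h_2 = 5.5, x_3 = 12, y_3 = 6, z_3 = 13.5, h_3 = 4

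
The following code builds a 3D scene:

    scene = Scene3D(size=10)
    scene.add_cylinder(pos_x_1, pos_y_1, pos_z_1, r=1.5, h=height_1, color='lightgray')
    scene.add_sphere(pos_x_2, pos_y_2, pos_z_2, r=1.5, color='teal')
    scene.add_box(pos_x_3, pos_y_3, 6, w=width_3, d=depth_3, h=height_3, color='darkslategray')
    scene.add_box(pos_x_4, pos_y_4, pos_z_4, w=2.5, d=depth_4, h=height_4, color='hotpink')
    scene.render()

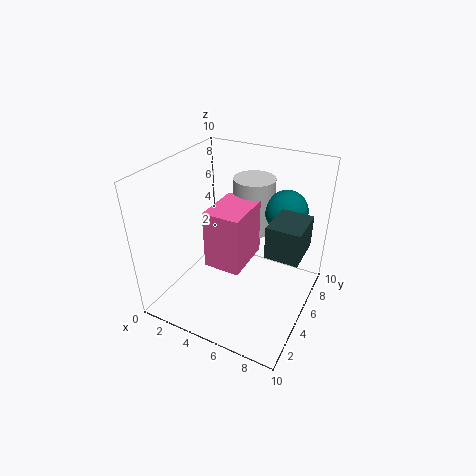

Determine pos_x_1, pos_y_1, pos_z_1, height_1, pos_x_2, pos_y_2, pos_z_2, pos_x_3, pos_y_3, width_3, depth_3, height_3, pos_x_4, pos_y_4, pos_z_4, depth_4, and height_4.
pos_x_1 = 5, pos_y_1 = 7.5, pos_z_1 = 4.5, height_1 = 4, pos_x_2 = 7.5, pos_y_2 = 7.5, pos_z_2 = 6.5, pos_x_3 = 8, pos_y_3 = 2.5, width_3 = 2, depth_3 = 2.5, height_3 = 2, pos_x_4 = 3.5, pos_y_4 = 3, pos_z_4 = 3.5, depth_4 = 3.5, height_4 = 4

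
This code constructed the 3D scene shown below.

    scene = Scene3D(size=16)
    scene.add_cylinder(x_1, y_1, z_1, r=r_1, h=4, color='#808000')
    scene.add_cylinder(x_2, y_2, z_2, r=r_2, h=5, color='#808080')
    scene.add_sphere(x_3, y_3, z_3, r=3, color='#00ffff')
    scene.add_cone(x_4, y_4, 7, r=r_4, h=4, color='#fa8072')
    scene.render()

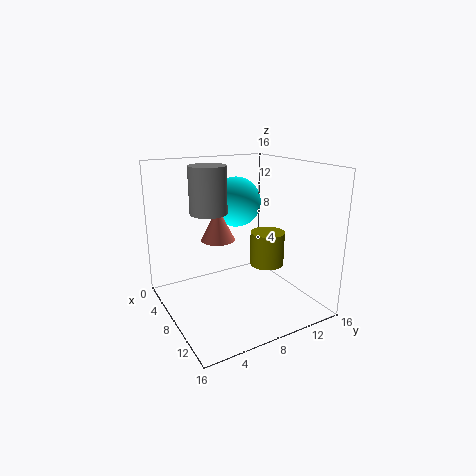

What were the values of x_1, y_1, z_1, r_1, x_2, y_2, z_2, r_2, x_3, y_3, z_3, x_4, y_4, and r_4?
x_1 = 8, y_1 = 12, z_1 = 4, r_1 = 2, x_2 = 7, y_2 = 5, z_2 = 11, r_2 = 2, x_3 = 4, y_3 = 10, z_3 = 11, x_4 = 5, y_4 = 7, r_4 = 2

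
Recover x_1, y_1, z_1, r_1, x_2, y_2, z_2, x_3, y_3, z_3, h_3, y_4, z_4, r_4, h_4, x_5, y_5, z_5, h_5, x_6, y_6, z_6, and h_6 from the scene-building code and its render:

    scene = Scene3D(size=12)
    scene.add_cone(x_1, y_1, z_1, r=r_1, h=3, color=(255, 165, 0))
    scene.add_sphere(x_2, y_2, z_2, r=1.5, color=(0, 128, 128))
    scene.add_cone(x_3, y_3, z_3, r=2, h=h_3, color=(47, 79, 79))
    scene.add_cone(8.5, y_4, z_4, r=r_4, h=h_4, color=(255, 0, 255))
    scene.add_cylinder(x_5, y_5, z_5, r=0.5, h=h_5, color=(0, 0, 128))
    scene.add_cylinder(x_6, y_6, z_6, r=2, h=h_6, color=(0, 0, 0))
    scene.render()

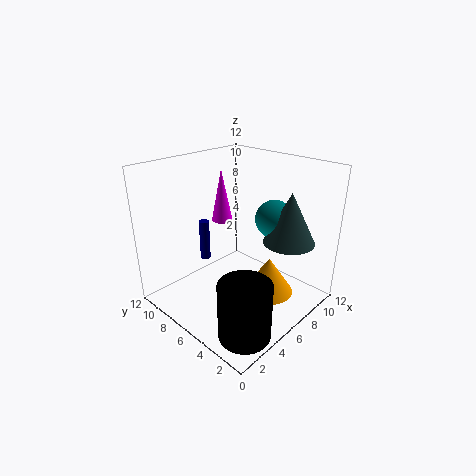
x_1 = 6.5, y_1 = 3, z_1 = 2, r_1 = 2, x_2 = 7.5, y_2 = 3.5, z_2 = 8, x_3 = 7.5, y_3 = 2, z_3 = 6.5, h_3 = 4, y_4 = 10.5, z_4 = 5.5, r_4 = 1, h_4 = 5, x_5 = 7, y_5 = 11.5, z_5 = 1.5, h_5 = 4, x_6 = 2.5, y_6 = 2, z_6 = 0.5, h_6 = 4.5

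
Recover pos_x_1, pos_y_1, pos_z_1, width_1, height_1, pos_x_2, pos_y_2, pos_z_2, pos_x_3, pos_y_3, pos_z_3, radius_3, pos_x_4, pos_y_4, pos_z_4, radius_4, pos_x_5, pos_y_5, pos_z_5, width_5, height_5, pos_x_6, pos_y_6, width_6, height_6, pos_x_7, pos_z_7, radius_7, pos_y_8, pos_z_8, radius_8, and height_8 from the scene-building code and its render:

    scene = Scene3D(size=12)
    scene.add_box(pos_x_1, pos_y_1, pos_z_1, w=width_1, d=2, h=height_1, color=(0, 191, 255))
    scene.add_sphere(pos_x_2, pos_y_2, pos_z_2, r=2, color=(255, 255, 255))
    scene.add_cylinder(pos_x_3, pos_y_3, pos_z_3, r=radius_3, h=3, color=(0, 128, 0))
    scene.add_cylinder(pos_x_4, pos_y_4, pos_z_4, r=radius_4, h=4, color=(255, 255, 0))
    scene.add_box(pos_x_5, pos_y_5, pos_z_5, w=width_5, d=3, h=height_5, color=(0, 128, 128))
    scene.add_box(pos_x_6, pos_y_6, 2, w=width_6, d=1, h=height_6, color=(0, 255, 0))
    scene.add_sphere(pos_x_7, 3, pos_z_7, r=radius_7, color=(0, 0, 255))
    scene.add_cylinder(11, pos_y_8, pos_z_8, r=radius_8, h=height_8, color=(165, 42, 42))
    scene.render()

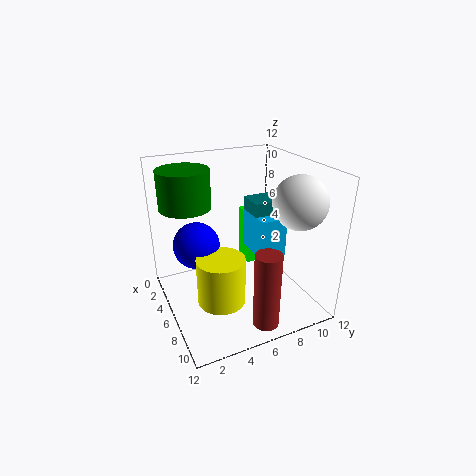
pos_x_1 = 7; pos_y_1 = 6; pos_z_1 = 6; width_1 = 3; height_1 = 3; pos_x_2 = 10; pos_y_2 = 9; pos_z_2 = 10; pos_x_3 = 5; pos_y_3 = 2; pos_z_3 = 9; radius_3 = 2; pos_x_4 = 7; pos_y_4 = 4; pos_z_4 = 1; radius_4 = 2; pos_x_5 = 7; pos_y_5 = 6; pos_z_5 = 8; width_5 = 2; height_5 = 2; pos_x_6 = 2; pos_y_6 = 8; width_6 = 2; height_6 = 5; pos_x_7 = 4; pos_z_7 = 5; radius_7 = 2; pos_y_8 = 6; pos_z_8 = 1; radius_8 = 1; height_8 = 6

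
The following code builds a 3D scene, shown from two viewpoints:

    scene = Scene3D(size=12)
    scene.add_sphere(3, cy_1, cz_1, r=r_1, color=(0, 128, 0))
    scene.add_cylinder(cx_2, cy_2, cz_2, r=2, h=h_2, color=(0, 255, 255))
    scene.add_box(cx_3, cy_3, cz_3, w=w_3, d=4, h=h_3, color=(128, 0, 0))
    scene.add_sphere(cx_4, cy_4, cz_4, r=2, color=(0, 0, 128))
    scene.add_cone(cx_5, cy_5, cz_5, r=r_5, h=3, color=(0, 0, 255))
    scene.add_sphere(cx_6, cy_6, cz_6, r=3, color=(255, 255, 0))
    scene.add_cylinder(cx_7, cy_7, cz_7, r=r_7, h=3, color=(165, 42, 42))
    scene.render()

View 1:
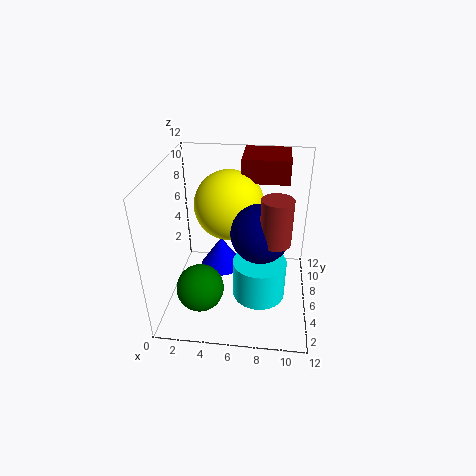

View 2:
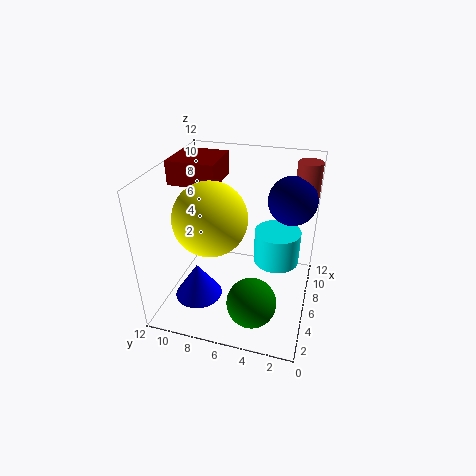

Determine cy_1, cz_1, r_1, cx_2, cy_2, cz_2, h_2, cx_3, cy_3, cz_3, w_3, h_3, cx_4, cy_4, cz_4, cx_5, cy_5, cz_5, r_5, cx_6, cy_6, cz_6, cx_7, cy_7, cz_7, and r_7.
cy_1 = 4, cz_1 = 2, r_1 = 2, cx_2 = 8, cy_2 = 3, cz_2 = 3, h_2 = 3, cx_3 = 6, cy_3 = 8, cz_3 = 10, w_3 = 4, h_3 = 2, cx_4 = 8, cy_4 = 2, cz_4 = 9, cx_5 = 4, cy_5 = 9, cz_5 = 1, r_5 = 2, cx_6 = 5, cy_6 = 8, cz_6 = 8, cx_7 = 9, cy_7 = 1, cz_7 = 9, r_7 = 1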